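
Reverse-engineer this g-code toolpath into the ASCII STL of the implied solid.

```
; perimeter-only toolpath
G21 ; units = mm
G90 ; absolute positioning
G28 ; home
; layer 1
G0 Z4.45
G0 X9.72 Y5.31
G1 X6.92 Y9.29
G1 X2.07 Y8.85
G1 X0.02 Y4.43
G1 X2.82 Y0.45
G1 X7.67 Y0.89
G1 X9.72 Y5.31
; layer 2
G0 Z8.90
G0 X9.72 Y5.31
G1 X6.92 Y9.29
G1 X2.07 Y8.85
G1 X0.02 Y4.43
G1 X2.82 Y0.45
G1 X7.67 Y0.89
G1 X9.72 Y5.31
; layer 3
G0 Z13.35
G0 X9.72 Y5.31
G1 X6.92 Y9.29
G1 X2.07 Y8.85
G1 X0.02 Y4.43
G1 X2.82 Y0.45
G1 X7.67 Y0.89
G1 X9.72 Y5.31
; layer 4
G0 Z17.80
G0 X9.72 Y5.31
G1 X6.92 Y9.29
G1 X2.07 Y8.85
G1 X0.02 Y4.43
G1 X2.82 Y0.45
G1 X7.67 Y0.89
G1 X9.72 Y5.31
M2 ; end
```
solid part
  facet normal 0.0000 0.0000 -1.0000
    outer loop
      vertex 2.07 8.85 0.00
      vertex 6.92 9.29 0.00
      vertex 9.72 5.31 0.00
    endloop
  endfacet
  facet normal 0.0000 0.0000 -1.0000
    outer loop
      vertex 0.02 4.43 0.00
      vertex 2.07 8.85 0.00
      vertex 9.72 5.31 0.00
    endloop
  endfacet
  facet normal 0.0000 0.0000 -1.0000
    outer loop
      vertex 2.82 0.45 0.00
      vertex 0.02 4.43 0.00
      vertex 9.72 5.31 0.00
    endloop
  endfacet
  facet normal 0.0000 0.0000 -1.0000
    outer loop
      vertex 7.67 0.89 0.00
      vertex 2.82 0.45 0.00
      vertex 9.72 5.31 0.00
    endloop
  endfacet
  facet normal 0.0000 0.0000 1.0000
    outer loop
      vertex 9.72 5.31 17.80
      vertex 6.92 9.29 17.80
      vertex 2.07 8.85 17.80
    endloop
  endfacet
  facet normal 0.0000 0.0000 1.0000
    outer loop
      vertex 9.72 5.31 17.80
      vertex 2.07 8.85 17.80
      vertex 0.02 4.43 17.80
    endloop
  endfacet
  facet normal 0.0000 0.0000 1.0000
    outer loop
      vertex 9.72 5.31 17.80
      vertex 0.02 4.43 17.80
      vertex 2.82 0.45 17.80
    endloop
  endfacet
  facet normal 0.0000 0.0000 1.0000
    outer loop
      vertex 9.72 5.31 17.80
      vertex 2.82 0.45 17.80
      vertex 7.67 0.89 17.80
    endloop
  endfacet
  facet normal 0.8179 0.5754 0.0000
    outer loop
      vertex 9.72 5.31 0.00
      vertex 6.92 9.29 0.00
      vertex 6.92 9.29 17.80
    endloop
  endfacet
  facet normal 0.8179 0.5754 0.0000
    outer loop
      vertex 9.72 5.31 0.00
      vertex 6.92 9.29 17.80
      vertex 9.72 5.31 17.80
    endloop
  endfacet
  facet normal -0.0904 0.9959 0.0000
    outer loop
      vertex 6.92 9.29 0.00
      vertex 2.07 8.85 0.00
      vertex 2.07 8.85 17.80
    endloop
  endfacet
  facet normal -0.0904 0.9959 0.0000
    outer loop
      vertex 6.92 9.29 0.00
      vertex 2.07 8.85 17.80
      vertex 6.92 9.29 17.80
    endloop
  endfacet
  facet normal -0.9072 0.4207 0.0000
    outer loop
      vertex 2.07 8.85 0.00
      vertex 0.02 4.43 0.00
      vertex 0.02 4.43 17.80
    endloop
  endfacet
  facet normal -0.9072 0.4207 0.0000
    outer loop
      vertex 2.07 8.85 0.00
      vertex 0.02 4.43 17.80
      vertex 2.07 8.85 17.80
    endloop
  endfacet
  facet normal -0.8179 -0.5754 0.0000
    outer loop
      vertex 0.02 4.43 0.00
      vertex 2.82 0.45 0.00
      vertex 2.82 0.45 17.80
    endloop
  endfacet
  facet normal -0.8179 -0.5754 0.0000
    outer loop
      vertex 0.02 4.43 0.00
      vertex 2.82 0.45 17.80
      vertex 0.02 4.43 17.80
    endloop
  endfacet
  facet normal 0.0904 -0.9959 0.0000
    outer loop
      vertex 2.82 0.45 0.00
      vertex 7.67 0.89 0.00
      vertex 7.67 0.89 17.80
    endloop
  endfacet
  facet normal 0.0904 -0.9959 0.0000
    outer loop
      vertex 2.82 0.45 0.00
      vertex 7.67 0.89 17.80
      vertex 2.82 0.45 17.80
    endloop
  endfacet
  facet normal 0.9072 -0.4207 0.0000
    outer loop
      vertex 7.67 0.89 0.00
      vertex 9.72 5.31 0.00
      vertex 9.72 5.31 17.80
    endloop
  endfacet
  facet normal 0.9072 -0.4207 0.0000
    outer loop
      vertex 7.67 0.89 0.00
      vertex 9.72 5.31 17.80
      vertex 7.67 0.89 17.80
    endloop
  endfacet
endsolid part

The G0 Z moves step by Δz≈4.45 mm. Every layer's G1 loop is the same polygon, so the solid is a straight extrusion of it from z=0 to z≈17.8. Closing with flat bottom and top caps and triangulating gives 20 facets — a regular 6-sided prism (a cylinder approximated with 6 flat sides), circumscribed radius ≈ 4.87 mm, height ≈ 17.8 mm.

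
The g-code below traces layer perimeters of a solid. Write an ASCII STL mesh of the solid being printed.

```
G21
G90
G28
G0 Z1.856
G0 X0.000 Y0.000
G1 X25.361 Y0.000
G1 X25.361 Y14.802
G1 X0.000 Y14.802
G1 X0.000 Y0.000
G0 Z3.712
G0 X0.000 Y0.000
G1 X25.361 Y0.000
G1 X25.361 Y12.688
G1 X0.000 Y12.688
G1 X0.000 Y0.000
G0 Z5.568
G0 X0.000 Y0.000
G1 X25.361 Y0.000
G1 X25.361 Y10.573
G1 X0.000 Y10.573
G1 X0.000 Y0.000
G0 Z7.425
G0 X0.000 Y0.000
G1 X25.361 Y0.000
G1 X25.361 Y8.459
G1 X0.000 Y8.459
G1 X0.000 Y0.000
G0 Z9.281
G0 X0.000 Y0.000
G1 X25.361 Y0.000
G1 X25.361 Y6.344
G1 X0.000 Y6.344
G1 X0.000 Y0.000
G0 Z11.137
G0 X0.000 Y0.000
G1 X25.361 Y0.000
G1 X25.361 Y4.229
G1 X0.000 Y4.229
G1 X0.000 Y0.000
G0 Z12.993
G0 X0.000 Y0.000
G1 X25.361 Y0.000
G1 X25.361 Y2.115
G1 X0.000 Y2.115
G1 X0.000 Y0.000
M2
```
solid part
  facet normal 0.0000 0.0000 -1.0000
    outer loop
      vertex 25.361 16.917 0.000
      vertex 25.361 0.000 0.000
      vertex 0.000 0.000 0.000
    endloop
  endfacet
  facet normal 0.0000 0.0000 -1.0000
    outer loop
      vertex 0.000 16.917 0.000
      vertex 25.361 16.917 0.000
      vertex 0.000 0.000 0.000
    endloop
  endfacet
  facet normal 0.0000 -1.0000 0.0000
    outer loop
      vertex 0.000 0.000 0.000
      vertex 25.361 0.000 0.000
      vertex 25.361 0.000 14.849
    endloop
  endfacet
  facet normal 0.0000 -1.0000 0.0000
    outer loop
      vertex 0.000 0.000 0.000
      vertex 25.361 0.000 14.849
      vertex 0.000 0.000 14.849
    endloop
  endfacet
  facet normal 0.0000 0.6597 0.7515
    outer loop
      vertex 0.000 0.000 14.849
      vertex 25.361 0.000 14.849
      vertex 25.361 16.917 0.000
    endloop
  endfacet
  facet normal 0.0000 0.6597 0.7515
    outer loop
      vertex 0.000 0.000 14.849
      vertex 25.361 16.917 0.000
      vertex 0.000 16.917 0.000
    endloop
  endfacet
  facet normal -1.0000 0.0000 0.0000
    outer loop
      vertex 0.000 0.000 14.849
      vertex 0.000 16.917 0.000
      vertex 0.000 0.000 0.000
    endloop
  endfacet
  facet normal 1.0000 0.0000 0.0000
    outer loop
      vertex 25.361 0.000 0.000
      vertex 25.361 16.917 0.000
      vertex 25.361 0.000 14.849
    endloop
  endfacet
endsolid part

The G0 Z moves step by Δz≈1.856 mm. The G1 loops shrink linearly with z, so the solid tapers from its base footprint up to z≈14.8. Closing with a flat bottom cap and the tapered top and triangulating gives 8 facets — a wedge (ramp): 25.4 × 16.9 mm base, rising to 14.8 mm along the y=0 edge and sloping linearly to z=0 at y=16.9.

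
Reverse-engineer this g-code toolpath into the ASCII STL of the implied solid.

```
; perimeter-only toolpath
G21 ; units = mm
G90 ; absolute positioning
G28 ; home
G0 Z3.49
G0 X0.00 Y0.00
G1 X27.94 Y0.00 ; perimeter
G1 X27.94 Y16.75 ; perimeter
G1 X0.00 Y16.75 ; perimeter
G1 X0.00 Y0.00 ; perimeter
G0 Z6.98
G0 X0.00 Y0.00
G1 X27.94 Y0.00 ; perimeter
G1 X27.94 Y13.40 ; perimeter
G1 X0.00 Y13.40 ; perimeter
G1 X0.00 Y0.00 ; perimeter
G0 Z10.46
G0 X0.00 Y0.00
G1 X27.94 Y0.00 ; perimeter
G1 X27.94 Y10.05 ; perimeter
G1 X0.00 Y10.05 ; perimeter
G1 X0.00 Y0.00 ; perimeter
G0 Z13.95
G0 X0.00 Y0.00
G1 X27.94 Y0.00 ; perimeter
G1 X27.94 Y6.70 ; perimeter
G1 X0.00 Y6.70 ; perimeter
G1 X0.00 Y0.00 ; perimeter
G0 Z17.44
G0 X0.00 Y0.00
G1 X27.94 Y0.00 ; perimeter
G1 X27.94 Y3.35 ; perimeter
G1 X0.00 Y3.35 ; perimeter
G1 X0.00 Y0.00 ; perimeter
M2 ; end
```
solid part
  facet normal 0.0000 0.0000 -1.0000
    outer loop
      vertex 27.94 20.10 0.00
      vertex 27.94 0.00 0.00
      vertex 0.00 0.00 0.00
    endloop
  endfacet
  facet normal 0.0000 0.0000 -1.0000
    outer loop
      vertex 0.00 20.10 0.00
      vertex 27.94 20.10 0.00
      vertex 0.00 0.00 0.00
    endloop
  endfacet
  facet normal 0.0000 -1.0000 0.0000
    outer loop
      vertex 0.00 0.00 0.00
      vertex 27.94 0.00 0.00
      vertex 27.94 0.00 20.93
    endloop
  endfacet
  facet normal 0.0000 -1.0000 0.0000
    outer loop
      vertex 0.00 0.00 0.00
      vertex 27.94 0.00 20.93
      vertex 0.00 0.00 20.93
    endloop
  endfacet
  facet normal 0.0000 0.7213 0.6927
    outer loop
      vertex 0.00 0.00 20.93
      vertex 27.94 0.00 20.93
      vertex 27.94 20.10 0.00
    endloop
  endfacet
  facet normal 0.0000 0.7213 0.6927
    outer loop
      vertex 0.00 0.00 20.93
      vertex 27.94 20.10 0.00
      vertex 0.00 20.10 0.00
    endloop
  endfacet
  facet normal -1.0000 0.0000 0.0000
    outer loop
      vertex 0.00 0.00 20.93
      vertex 0.00 20.10 0.00
      vertex 0.00 0.00 0.00
    endloop
  endfacet
  facet normal 1.0000 0.0000 0.0000
    outer loop
      vertex 27.94 0.00 0.00
      vertex 27.94 20.10 0.00
      vertex 27.94 0.00 20.93
    endloop
  endfacet
endsolid part

The G0 Z moves step by Δz≈3.49 mm. The G1 loops shrink linearly with z, so the solid tapers from its base footprint up to z≈20.9. Closing with a flat bottom cap and the tapered top and triangulating gives 8 facets — a wedge (ramp): 27.9 × 20.1 mm base, rising to 20.9 mm along the y=0 edge and sloping linearly to z=0 at y=20.1.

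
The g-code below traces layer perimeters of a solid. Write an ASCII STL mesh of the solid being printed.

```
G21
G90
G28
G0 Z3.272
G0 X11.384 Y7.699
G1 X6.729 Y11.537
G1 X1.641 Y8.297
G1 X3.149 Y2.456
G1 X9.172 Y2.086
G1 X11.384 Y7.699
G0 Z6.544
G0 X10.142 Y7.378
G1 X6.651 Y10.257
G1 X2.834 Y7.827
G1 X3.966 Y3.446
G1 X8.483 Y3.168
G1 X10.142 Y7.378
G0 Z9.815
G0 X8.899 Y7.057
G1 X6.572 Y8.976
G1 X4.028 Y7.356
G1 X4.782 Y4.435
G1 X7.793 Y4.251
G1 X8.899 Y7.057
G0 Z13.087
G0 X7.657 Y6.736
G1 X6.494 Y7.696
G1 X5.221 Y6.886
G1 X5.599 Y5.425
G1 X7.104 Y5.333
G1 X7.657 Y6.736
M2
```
solid part
  facet normal 0.0000 0.0000 -1.0000
    outer loop
      vertex 0.447 8.768 0.000
      vertex 6.808 12.818 0.000
      vertex 12.626 8.020 0.000
    endloop
  endfacet
  facet normal 0.0000 0.0000 -1.0000
    outer loop
      vertex 2.333 1.466 0.000
      vertex 0.447 8.768 0.000
      vertex 12.626 8.020 0.000
    endloop
  endfacet
  facet normal 0.0000 0.0000 -1.0000
    outer loop
      vertex 9.861 1.004 0.000
      vertex 2.333 1.466 0.000
      vertex 12.626 8.020 0.000
    endloop
  endfacet
  facet normal 0.6064 0.7354 0.3024
    outer loop
      vertex 12.626 8.020 0.000
      vertex 6.808 12.818 0.000
      vertex 6.415 6.415 16.359
    endloop
  endfacet
  facet normal -0.5119 0.8040 0.3024
    outer loop
      vertex 6.808 12.818 0.000
      vertex 0.447 8.768 0.000
      vertex 6.415 6.415 16.359
    endloop
  endfacet
  facet normal -0.9229 -0.2384 0.3024
    outer loop
      vertex 0.447 8.768 0.000
      vertex 2.333 1.466 0.000
      vertex 6.415 6.415 16.359
    endloop
  endfacet
  facet normal -0.0584 -0.9514 0.3024
    outer loop
      vertex 2.333 1.466 0.000
      vertex 9.861 1.004 0.000
      vertex 6.415 6.415 16.359
    endloop
  endfacet
  facet normal 0.8868 -0.3495 0.3024
    outer loop
      vertex 9.861 1.004 0.000
      vertex 12.626 8.020 0.000
      vertex 6.415 6.415 16.359
    endloop
  endfacet
endsolid part

The G0 Z moves step by Δz≈3.272 mm. The G1 loops shrink linearly with z, so the solid tapers from its base footprint up to z≈16.4. Closing with a flat bottom cap and the tapered top and triangulating gives 8 facets — a regular 5-sided pyramid, base circumscribed radius ≈ 6.42 mm, apex at z ≈ 16.4 mm.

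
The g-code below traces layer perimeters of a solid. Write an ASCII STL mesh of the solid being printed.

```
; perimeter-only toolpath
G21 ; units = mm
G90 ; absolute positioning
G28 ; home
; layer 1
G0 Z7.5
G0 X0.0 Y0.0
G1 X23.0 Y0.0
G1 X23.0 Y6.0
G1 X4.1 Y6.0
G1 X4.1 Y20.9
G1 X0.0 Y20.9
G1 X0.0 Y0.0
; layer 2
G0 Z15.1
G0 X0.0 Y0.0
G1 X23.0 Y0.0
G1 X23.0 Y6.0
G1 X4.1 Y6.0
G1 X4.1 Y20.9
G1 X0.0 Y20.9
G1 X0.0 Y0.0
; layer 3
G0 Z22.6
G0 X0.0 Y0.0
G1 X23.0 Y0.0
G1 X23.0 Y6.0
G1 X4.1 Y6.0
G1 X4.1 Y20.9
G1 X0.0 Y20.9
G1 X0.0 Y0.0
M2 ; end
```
solid part
  facet normal 0.0000 0.0000 -1.0000
    outer loop
      vertex 23.0 6.0 0.0
      vertex 23.0 0.0 0.0
      vertex 0.0 0.0 0.0
    endloop
  endfacet
  facet normal 0.0000 0.0000 -1.0000
    outer loop
      vertex 4.1 6.0 0.0
      vertex 23.0 6.0 0.0
      vertex 0.0 0.0 0.0
    endloop
  endfacet
  facet normal 0.0000 0.0000 -1.0000
    outer loop
      vertex 4.1 20.9 0.0
      vertex 4.1 6.0 0.0
      vertex 0.0 0.0 0.0
    endloop
  endfacet
  facet normal 0.0000 0.0000 -1.0000
    outer loop
      vertex 0.0 20.9 0.0
      vertex 4.1 20.9 0.0
      vertex 0.0 0.0 0.0
    endloop
  endfacet
  facet normal 0.0000 0.0000 1.0000
    outer loop
      vertex 0.0 0.0 22.6
      vertex 23.0 0.0 22.6
      vertex 23.0 6.0 22.6
    endloop
  endfacet
  facet normal 0.0000 0.0000 1.0000
    outer loop
      vertex 0.0 0.0 22.6
      vertex 23.0 6.0 22.6
      vertex 4.1 6.0 22.6
    endloop
  endfacet
  facet normal 0.0000 0.0000 1.0000
    outer loop
      vertex 0.0 0.0 22.6
      vertex 4.1 6.0 22.6
      vertex 4.1 20.9 22.6
    endloop
  endfacet
  facet normal 0.0000 0.0000 1.0000
    outer loop
      vertex 0.0 0.0 22.6
      vertex 4.1 20.9 22.6
      vertex 0.0 20.9 22.6
    endloop
  endfacet
  facet normal 0.0000 -1.0000 0.0000
    outer loop
      vertex 0.0 0.0 0.0
      vertex 23.0 0.0 0.0
      vertex 23.0 0.0 22.6
    endloop
  endfacet
  facet normal 0.0000 -1.0000 0.0000
    outer loop
      vertex 0.0 0.0 0.0
      vertex 23.0 0.0 22.6
      vertex 0.0 0.0 22.6
    endloop
  endfacet
  facet normal 1.0000 0.0000 0.0000
    outer loop
      vertex 23.0 0.0 0.0
      vertex 23.0 6.0 0.0
      vertex 23.0 6.0 22.6
    endloop
  endfacet
  facet normal 1.0000 0.0000 0.0000
    outer loop
      vertex 23.0 0.0 0.0
      vertex 23.0 6.0 22.6
      vertex 23.0 0.0 22.6
    endloop
  endfacet
  facet normal 0.0000 1.0000 0.0000
    outer loop
      vertex 23.0 6.0 0.0
      vertex 4.1 6.0 0.0
      vertex 4.1 6.0 22.6
    endloop
  endfacet
  facet normal 0.0000 1.0000 0.0000
    outer loop
      vertex 23.0 6.0 0.0
      vertex 4.1 6.0 22.6
      vertex 23.0 6.0 22.6
    endloop
  endfacet
  facet normal 1.0000 0.0000 0.0000
    outer loop
      vertex 4.1 6.0 0.0
      vertex 4.1 20.9 0.0
      vertex 4.1 20.9 22.6
    endloop
  endfacet
  facet normal 1.0000 0.0000 0.0000
    outer loop
      vertex 4.1 6.0 0.0
      vertex 4.1 20.9 22.6
      vertex 4.1 6.0 22.6
    endloop
  endfacet
  facet normal 0.0000 1.0000 0.0000
    outer loop
      vertex 4.1 20.9 0.0
      vertex 0.0 20.9 0.0
      vertex 0.0 20.9 22.6
    endloop
  endfacet
  facet normal 0.0000 1.0000 0.0000
    outer loop
      vertex 4.1 20.9 0.0
      vertex 0.0 20.9 22.6
      vertex 4.1 20.9 22.6
    endloop
  endfacet
  facet normal -1.0000 0.0000 0.0000
    outer loop
      vertex 0.0 20.9 0.0
      vertex 0.0 0.0 0.0
      vertex 0.0 0.0 22.6
    endloop
  endfacet
  facet normal -1.0000 0.0000 0.0000
    outer loop
      vertex 0.0 20.9 0.0
      vertex 0.0 0.0 22.6
      vertex 0.0 20.9 22.6
    endloop
  endfacet
endsolid part

The G0 Z moves step by Δz≈7.5 mm. Every layer's G1 loop is the same polygon, so the solid is a straight extrusion of it from z=0 to z≈22.6. Closing with flat bottom and top caps and triangulating gives 20 facets — an L-shaped prism: outer 23 × 20.9 mm, arm thicknesses ≈ 6 mm (horizontal) and 4.1 mm (vertical), extruded 22.6 mm in z.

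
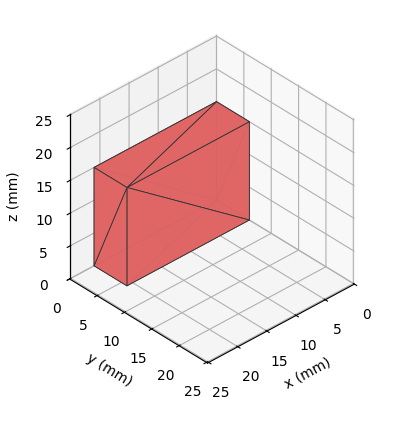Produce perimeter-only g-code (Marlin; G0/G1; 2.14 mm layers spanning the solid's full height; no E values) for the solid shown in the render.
Reading the render: the shape is a rectangular box, roughly 21 × 6 mm footprint and 15 mm tall (dimensions read to the nearest mm from the axis ticks). For the g-code, the solid's height is divided into equal slices at the stated Δz and each level perimeter traced with G1 moves after a G0 lift.

; perimeter-only toolpath
G21 ; units = mm
G90 ; absolute positioning
G28 ; home
; layer 1
G0 Z2.14
G0 X0.00 Y0.00
G1 X21.00 Y0.00
G1 X21.00 Y6.00
G1 X0.00 Y6.00
G1 X0.00 Y0.00
; layer 2
G0 Z4.29
G0 X0.00 Y0.00
G1 X21.00 Y0.00
G1 X21.00 Y6.00
G1 X0.00 Y6.00
G1 X0.00 Y0.00
; layer 3
G0 Z6.43
G0 X0.00 Y0.00
G1 X21.00 Y0.00
G1 X21.00 Y6.00
G1 X0.00 Y6.00
G1 X0.00 Y0.00
; layer 4
G0 Z8.57
G0 X0.00 Y0.00
G1 X21.00 Y0.00
G1 X21.00 Y6.00
G1 X0.00 Y6.00
G1 X0.00 Y0.00
; layer 5
G0 Z10.71
G0 X0.00 Y0.00
G1 X21.00 Y0.00
G1 X21.00 Y6.00
G1 X0.00 Y6.00
G1 X0.00 Y0.00
; layer 6
G0 Z12.86
G0 X0.00 Y0.00
G1 X21.00 Y0.00
G1 X21.00 Y6.00
G1 X0.00 Y6.00
G1 X0.00 Y0.00
; layer 7
G0 Z15.00
G0 X0.00 Y0.00
G1 X21.00 Y0.00
G1 X21.00 Y6.00
G1 X0.00 Y6.00
G1 X0.00 Y0.00
M2 ; end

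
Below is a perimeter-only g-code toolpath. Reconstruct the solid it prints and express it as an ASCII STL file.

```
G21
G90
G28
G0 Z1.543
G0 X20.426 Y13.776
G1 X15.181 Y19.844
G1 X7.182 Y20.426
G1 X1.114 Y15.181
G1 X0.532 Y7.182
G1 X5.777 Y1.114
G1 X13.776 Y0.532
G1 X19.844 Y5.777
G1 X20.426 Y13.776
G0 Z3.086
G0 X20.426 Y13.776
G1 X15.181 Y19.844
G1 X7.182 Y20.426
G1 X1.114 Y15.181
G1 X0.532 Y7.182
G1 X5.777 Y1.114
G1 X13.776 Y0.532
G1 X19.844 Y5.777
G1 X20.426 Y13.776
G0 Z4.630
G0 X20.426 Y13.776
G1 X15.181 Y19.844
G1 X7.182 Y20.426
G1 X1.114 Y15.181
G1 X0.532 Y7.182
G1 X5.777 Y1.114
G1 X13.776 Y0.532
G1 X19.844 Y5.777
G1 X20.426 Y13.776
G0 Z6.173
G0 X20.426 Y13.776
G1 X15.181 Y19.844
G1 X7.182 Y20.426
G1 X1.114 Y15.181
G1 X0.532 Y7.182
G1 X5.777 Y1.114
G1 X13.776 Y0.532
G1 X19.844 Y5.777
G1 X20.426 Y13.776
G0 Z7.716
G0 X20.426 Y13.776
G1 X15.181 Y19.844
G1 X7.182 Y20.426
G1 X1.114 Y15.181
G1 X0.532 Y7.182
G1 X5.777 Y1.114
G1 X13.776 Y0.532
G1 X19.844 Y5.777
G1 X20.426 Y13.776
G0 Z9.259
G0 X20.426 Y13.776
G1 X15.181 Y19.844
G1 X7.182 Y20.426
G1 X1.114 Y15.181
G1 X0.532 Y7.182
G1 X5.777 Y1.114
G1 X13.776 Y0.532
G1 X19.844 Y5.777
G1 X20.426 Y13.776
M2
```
solid part
  facet normal 0.0000 0.0000 -1.0000
    outer loop
      vertex 7.182 20.426 0.000
      vertex 15.181 19.844 0.000
      vertex 20.426 13.776 0.000
    endloop
  endfacet
  facet normal 0.0000 0.0000 -1.0000
    outer loop
      vertex 1.114 15.181 0.000
      vertex 7.182 20.426 0.000
      vertex 20.426 13.776 0.000
    endloop
  endfacet
  facet normal 0.0000 0.0000 -1.0000
    outer loop
      vertex 0.532 7.182 0.000
      vertex 1.114 15.181 0.000
      vertex 20.426 13.776 0.000
    endloop
  endfacet
  facet normal 0.0000 0.0000 -1.0000
    outer loop
      vertex 5.777 1.114 0.000
      vertex 0.532 7.182 0.000
      vertex 20.426 13.776 0.000
    endloop
  endfacet
  facet normal 0.0000 0.0000 -1.0000
    outer loop
      vertex 13.776 0.532 0.000
      vertex 5.777 1.114 0.000
      vertex 20.426 13.776 0.000
    endloop
  endfacet
  facet normal 0.0000 0.0000 -1.0000
    outer loop
      vertex 19.844 5.777 0.000
      vertex 13.776 0.532 0.000
      vertex 20.426 13.776 0.000
    endloop
  endfacet
  facet normal 0.0000 0.0000 1.0000
    outer loop
      vertex 20.426 13.776 9.259
      vertex 15.181 19.844 9.259
      vertex 7.182 20.426 9.259
    endloop
  endfacet
  facet normal 0.0000 0.0000 1.0000
    outer loop
      vertex 20.426 13.776 9.259
      vertex 7.182 20.426 9.259
      vertex 1.114 15.181 9.259
    endloop
  endfacet
  facet normal 0.0000 0.0000 1.0000
    outer loop
      vertex 20.426 13.776 9.259
      vertex 1.114 15.181 9.259
      vertex 0.532 7.182 9.259
    endloop
  endfacet
  facet normal 0.0000 0.0000 1.0000
    outer loop
      vertex 20.426 13.776 9.259
      vertex 0.532 7.182 9.259
      vertex 5.777 1.114 9.259
    endloop
  endfacet
  facet normal 0.0000 0.0000 1.0000
    outer loop
      vertex 20.426 13.776 9.259
      vertex 5.777 1.114 9.259
      vertex 13.776 0.532 9.259
    endloop
  endfacet
  facet normal 0.0000 0.0000 1.0000
    outer loop
      vertex 20.426 13.776 9.259
      vertex 13.776 0.532 9.259
      vertex 19.844 5.777 9.259
    endloop
  endfacet
  facet normal 0.7565 0.6539 0.0000
    outer loop
      vertex 20.426 13.776 0.000
      vertex 15.181 19.844 0.000
      vertex 15.181 19.844 9.259
    endloop
  endfacet
  facet normal 0.7565 0.6539 0.0000
    outer loop
      vertex 20.426 13.776 0.000
      vertex 15.181 19.844 9.259
      vertex 20.426 13.776 9.259
    endloop
  endfacet
  facet normal 0.0726 0.9974 0.0000
    outer loop
      vertex 15.181 19.844 0.000
      vertex 7.182 20.426 0.000
      vertex 7.182 20.426 9.259
    endloop
  endfacet
  facet normal 0.0726 0.9974 0.0000
    outer loop
      vertex 15.181 19.844 0.000
      vertex 7.182 20.426 9.259
      vertex 15.181 19.844 9.259
    endloop
  endfacet
  facet normal -0.6539 0.7565 0.0000
    outer loop
      vertex 7.182 20.426 0.000
      vertex 1.114 15.181 0.000
      vertex 1.114 15.181 9.259
    endloop
  endfacet
  facet normal -0.6539 0.7565 0.0000
    outer loop
      vertex 7.182 20.426 0.000
      vertex 1.114 15.181 9.259
      vertex 7.182 20.426 9.259
    endloop
  endfacet
  facet normal -0.9974 0.0726 0.0000
    outer loop
      vertex 1.114 15.181 0.000
      vertex 0.532 7.182 0.000
      vertex 0.532 7.182 9.259
    endloop
  endfacet
  facet normal -0.9974 0.0726 0.0000
    outer loop
      vertex 1.114 15.181 0.000
      vertex 0.532 7.182 9.259
      vertex 1.114 15.181 9.259
    endloop
  endfacet
  facet normal -0.7565 -0.6539 0.0000
    outer loop
      vertex 0.532 7.182 0.000
      vertex 5.777 1.114 0.000
      vertex 5.777 1.114 9.259
    endloop
  endfacet
  facet normal -0.7565 -0.6539 0.0000
    outer loop
      vertex 0.532 7.182 0.000
      vertex 5.777 1.114 9.259
      vertex 0.532 7.182 9.259
    endloop
  endfacet
  facet normal -0.0726 -0.9974 0.0000
    outer loop
      vertex 5.777 1.114 0.000
      vertex 13.776 0.532 0.000
      vertex 13.776 0.532 9.259
    endloop
  endfacet
  facet normal -0.0726 -0.9974 0.0000
    outer loop
      vertex 5.777 1.114 0.000
      vertex 13.776 0.532 9.259
      vertex 5.777 1.114 9.259
    endloop
  endfacet
  facet normal 0.6539 -0.7565 0.0000
    outer loop
      vertex 13.776 0.532 0.000
      vertex 19.844 5.777 0.000
      vertex 19.844 5.777 9.259
    endloop
  endfacet
  facet normal 0.6539 -0.7565 0.0000
    outer loop
      vertex 13.776 0.532 0.000
      vertex 19.844 5.777 9.259
      vertex 13.776 0.532 9.259
    endloop
  endfacet
  facet normal 0.9974 -0.0726 0.0000
    outer loop
      vertex 19.844 5.777 0.000
      vertex 20.426 13.776 0.000
      vertex 20.426 13.776 9.259
    endloop
  endfacet
  facet normal 0.9974 -0.0726 0.0000
    outer loop
      vertex 19.844 5.777 0.000
      vertex 20.426 13.776 9.259
      vertex 19.844 5.777 9.259
    endloop
  endfacet
endsolid part

The G0 Z moves step by Δz≈1.543 mm. Every layer's G1 loop is the same polygon, so the solid is a straight extrusion of it from z=0 to z≈9.26. Closing with flat bottom and top caps and triangulating gives 28 facets — a regular 8-sided prism (a cylinder approximated with 8 flat sides), circumscribed radius ≈ 10.5 mm, height ≈ 9.26 mm.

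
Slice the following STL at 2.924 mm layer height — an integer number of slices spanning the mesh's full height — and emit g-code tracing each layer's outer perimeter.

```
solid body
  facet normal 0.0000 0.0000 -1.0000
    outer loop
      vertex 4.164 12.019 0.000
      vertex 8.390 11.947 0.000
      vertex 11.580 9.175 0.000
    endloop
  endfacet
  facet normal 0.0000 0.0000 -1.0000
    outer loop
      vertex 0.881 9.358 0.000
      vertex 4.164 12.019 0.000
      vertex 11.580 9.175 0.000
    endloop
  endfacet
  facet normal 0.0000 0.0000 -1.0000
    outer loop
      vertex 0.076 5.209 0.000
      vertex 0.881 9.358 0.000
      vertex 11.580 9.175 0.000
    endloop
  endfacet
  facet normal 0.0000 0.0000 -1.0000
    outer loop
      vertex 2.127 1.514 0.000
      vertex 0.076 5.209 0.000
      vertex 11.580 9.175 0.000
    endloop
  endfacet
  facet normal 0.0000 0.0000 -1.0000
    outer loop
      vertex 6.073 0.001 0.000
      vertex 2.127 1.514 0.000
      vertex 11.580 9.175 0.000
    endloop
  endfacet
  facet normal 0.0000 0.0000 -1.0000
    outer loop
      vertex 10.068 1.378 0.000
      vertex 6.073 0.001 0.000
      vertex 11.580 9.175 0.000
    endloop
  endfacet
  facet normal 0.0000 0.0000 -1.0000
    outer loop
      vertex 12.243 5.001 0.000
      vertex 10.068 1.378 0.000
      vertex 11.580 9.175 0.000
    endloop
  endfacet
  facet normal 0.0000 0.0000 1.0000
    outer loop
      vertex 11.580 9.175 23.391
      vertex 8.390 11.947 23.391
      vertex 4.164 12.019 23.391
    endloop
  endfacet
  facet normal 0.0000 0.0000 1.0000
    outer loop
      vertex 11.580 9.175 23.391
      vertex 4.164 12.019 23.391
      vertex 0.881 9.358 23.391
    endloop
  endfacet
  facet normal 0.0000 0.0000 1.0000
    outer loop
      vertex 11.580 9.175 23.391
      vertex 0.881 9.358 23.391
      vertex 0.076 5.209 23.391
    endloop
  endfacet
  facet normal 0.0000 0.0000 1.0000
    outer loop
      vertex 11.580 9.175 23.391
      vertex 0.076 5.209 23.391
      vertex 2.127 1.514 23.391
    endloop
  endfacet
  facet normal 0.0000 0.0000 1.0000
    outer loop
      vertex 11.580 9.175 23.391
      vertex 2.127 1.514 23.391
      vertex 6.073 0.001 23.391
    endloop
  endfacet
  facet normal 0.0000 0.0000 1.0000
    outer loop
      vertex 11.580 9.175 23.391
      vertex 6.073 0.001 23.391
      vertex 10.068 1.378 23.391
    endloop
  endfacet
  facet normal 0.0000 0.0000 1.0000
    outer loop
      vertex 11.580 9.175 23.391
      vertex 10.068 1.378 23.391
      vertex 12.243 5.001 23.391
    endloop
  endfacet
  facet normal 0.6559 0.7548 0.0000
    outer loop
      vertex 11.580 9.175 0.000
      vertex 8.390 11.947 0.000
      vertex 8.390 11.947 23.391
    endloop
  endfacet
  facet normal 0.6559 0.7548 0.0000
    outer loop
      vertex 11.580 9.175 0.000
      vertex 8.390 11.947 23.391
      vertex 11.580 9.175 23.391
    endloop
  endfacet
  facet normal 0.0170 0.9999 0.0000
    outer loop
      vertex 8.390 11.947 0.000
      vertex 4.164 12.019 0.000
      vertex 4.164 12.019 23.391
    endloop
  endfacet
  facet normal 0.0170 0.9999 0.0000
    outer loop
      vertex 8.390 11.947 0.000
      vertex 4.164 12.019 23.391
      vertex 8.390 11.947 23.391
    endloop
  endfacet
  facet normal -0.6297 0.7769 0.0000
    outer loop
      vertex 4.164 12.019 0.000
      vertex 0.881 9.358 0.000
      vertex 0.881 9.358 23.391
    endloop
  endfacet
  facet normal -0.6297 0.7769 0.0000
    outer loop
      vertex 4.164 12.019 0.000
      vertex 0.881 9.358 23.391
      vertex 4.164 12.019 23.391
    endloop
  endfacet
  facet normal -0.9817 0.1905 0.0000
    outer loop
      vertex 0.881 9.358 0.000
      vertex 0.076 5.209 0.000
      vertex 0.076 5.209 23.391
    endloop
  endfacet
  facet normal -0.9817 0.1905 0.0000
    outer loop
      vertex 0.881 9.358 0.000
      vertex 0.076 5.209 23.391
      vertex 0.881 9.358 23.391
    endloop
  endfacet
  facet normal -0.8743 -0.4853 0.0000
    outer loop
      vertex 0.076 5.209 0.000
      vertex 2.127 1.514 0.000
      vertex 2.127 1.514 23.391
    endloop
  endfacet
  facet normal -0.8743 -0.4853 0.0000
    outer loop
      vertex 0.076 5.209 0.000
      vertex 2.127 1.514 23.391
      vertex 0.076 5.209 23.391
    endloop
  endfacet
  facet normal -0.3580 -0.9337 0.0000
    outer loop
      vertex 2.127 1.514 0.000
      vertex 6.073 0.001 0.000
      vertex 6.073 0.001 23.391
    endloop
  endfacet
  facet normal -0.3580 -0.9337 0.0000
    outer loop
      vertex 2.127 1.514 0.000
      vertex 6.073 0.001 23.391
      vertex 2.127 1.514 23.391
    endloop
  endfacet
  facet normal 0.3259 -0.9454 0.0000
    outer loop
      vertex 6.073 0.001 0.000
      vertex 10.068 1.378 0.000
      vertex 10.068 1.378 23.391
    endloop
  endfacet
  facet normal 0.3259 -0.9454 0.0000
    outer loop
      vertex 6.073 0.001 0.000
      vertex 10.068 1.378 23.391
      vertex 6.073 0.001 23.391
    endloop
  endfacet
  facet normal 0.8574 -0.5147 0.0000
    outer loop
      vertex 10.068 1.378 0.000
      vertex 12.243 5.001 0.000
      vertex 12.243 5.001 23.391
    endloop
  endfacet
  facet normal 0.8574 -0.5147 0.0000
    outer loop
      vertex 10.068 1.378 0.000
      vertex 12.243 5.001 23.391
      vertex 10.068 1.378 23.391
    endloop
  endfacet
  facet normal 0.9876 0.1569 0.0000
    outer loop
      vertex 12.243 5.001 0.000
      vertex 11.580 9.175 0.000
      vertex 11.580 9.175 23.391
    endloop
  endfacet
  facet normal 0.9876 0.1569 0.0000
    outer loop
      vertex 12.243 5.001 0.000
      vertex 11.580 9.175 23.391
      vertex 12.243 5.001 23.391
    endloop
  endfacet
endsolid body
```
; perimeter-only toolpath
G21 ; units = mm
G90 ; absolute positioning
G28 ; home
; layer 1
G0 Z2.924
G0 X11.580 Y9.175
G1 X8.390 Y11.947
G1 X4.164 Y12.019
G1 X0.881 Y9.358
G1 X0.076 Y5.209
G1 X2.127 Y1.514
G1 X6.073 Y0.001
G1 X10.068 Y1.378
G1 X12.243 Y5.001
G1 X11.580 Y9.175
; layer 2
G0 Z5.848
G0 X11.580 Y9.175
G1 X8.390 Y11.947
G1 X4.164 Y12.019
G1 X0.881 Y9.358
G1 X0.076 Y5.209
G1 X2.127 Y1.514
G1 X6.073 Y0.001
G1 X10.068 Y1.378
G1 X12.243 Y5.001
G1 X11.580 Y9.175
; layer 3
G0 Z8.772
G0 X11.580 Y9.175
G1 X8.390 Y11.947
G1 X4.164 Y12.019
G1 X0.881 Y9.358
G1 X0.076 Y5.209
G1 X2.127 Y1.514
G1 X6.073 Y0.001
G1 X10.068 Y1.378
G1 X12.243 Y5.001
G1 X11.580 Y9.175
; layer 4
G0 Z11.695
G0 X11.580 Y9.175
G1 X8.390 Y11.947
G1 X4.164 Y12.019
G1 X0.881 Y9.358
G1 X0.076 Y5.209
G1 X2.127 Y1.514
G1 X6.073 Y0.001
G1 X10.068 Y1.378
G1 X12.243 Y5.001
G1 X11.580 Y9.175
; layer 5
G0 Z14.619
G0 X11.580 Y9.175
G1 X8.390 Y11.947
G1 X4.164 Y12.019
G1 X0.881 Y9.358
G1 X0.076 Y5.209
G1 X2.127 Y1.514
G1 X6.073 Y0.001
G1 X10.068 Y1.378
G1 X12.243 Y5.001
G1 X11.580 Y9.175
; layer 6
G0 Z17.543
G0 X11.580 Y9.175
G1 X8.390 Y11.947
G1 X4.164 Y12.019
G1 X0.881 Y9.358
G1 X0.076 Y5.209
G1 X2.127 Y1.514
G1 X6.073 Y0.001
G1 X10.068 Y1.378
G1 X12.243 Y5.001
G1 X11.580 Y9.175
; layer 7
G0 Z20.467
G0 X11.580 Y9.175
G1 X8.390 Y11.947
G1 X4.164 Y12.019
G1 X0.881 Y9.358
G1 X0.076 Y5.209
G1 X2.127 Y1.514
G1 X6.073 Y0.001
G1 X10.068 Y1.378
G1 X12.243 Y5.001
G1 X11.580 Y9.175
; layer 8
G0 Z23.391
G0 X11.580 Y9.175
G1 X8.390 Y11.947
G1 X4.164 Y12.019
G1 X0.881 Y9.358
G1 X0.076 Y5.209
G1 X2.127 Y1.514
G1 X6.073 Y0.001
G1 X10.068 Y1.378
G1 X12.243 Y5.001
G1 X11.580 Y9.175
M2 ; end

The solid is a regular 9-sided prism (a cylinder approximated with 9 flat sides), circumscribed radius ≈ 6.18 mm, height ≈ 23.4 mm. Slicing at Δz = 2.924 mm — 8 equal slices spanning the solid's height, so layer i sits at z = i·h/8 — gives 8 non-empty perimeters. Each is a 9-segment closed polygon; G0 lifts to the layer z and rapids to the start vertex, then G1 traces the edges.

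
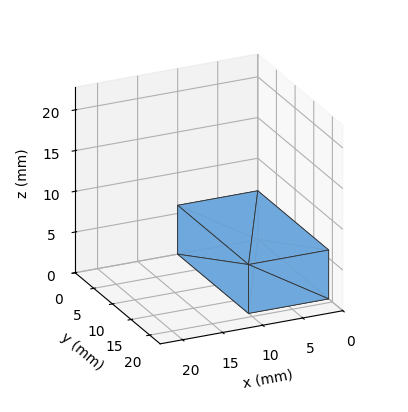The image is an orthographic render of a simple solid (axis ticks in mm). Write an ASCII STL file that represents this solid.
Reading the render: the shape is a rectangular box, roughly 10 × 19 mm footprint and 6 mm tall (dimensions read to the nearest mm from the axis ticks). For the STL, each face is triangulated and given an outward normal.

solid part
  facet normal 0.0000 0.0000 -1.0000
    outer loop
      vertex 10.000 19.000 0.000
      vertex 10.000 0.000 0.000
      vertex 0.000 0.000 0.000
    endloop
  endfacet
  facet normal 0.0000 0.0000 -1.0000
    outer loop
      vertex 0.000 19.000 0.000
      vertex 10.000 19.000 0.000
      vertex 0.000 0.000 0.000
    endloop
  endfacet
  facet normal 0.0000 0.0000 1.0000
    outer loop
      vertex 0.000 0.000 6.000
      vertex 10.000 0.000 6.000
      vertex 10.000 19.000 6.000
    endloop
  endfacet
  facet normal 0.0000 0.0000 1.0000
    outer loop
      vertex 0.000 0.000 6.000
      vertex 10.000 19.000 6.000
      vertex 0.000 19.000 6.000
    endloop
  endfacet
  facet normal 0.0000 -1.0000 0.0000
    outer loop
      vertex 0.000 0.000 0.000
      vertex 10.000 0.000 0.000
      vertex 10.000 0.000 6.000
    endloop
  endfacet
  facet normal 0.0000 -1.0000 0.0000
    outer loop
      vertex 0.000 0.000 0.000
      vertex 10.000 0.000 6.000
      vertex 0.000 0.000 6.000
    endloop
  endfacet
  facet normal 0.0000 1.0000 0.0000
    outer loop
      vertex 10.000 19.000 6.000
      vertex 10.000 19.000 0.000
      vertex 0.000 19.000 0.000
    endloop
  endfacet
  facet normal 0.0000 1.0000 0.0000
    outer loop
      vertex 0.000 19.000 6.000
      vertex 10.000 19.000 6.000
      vertex 0.000 19.000 0.000
    endloop
  endfacet
  facet normal -1.0000 0.0000 0.0000
    outer loop
      vertex 0.000 19.000 6.000
      vertex 0.000 19.000 0.000
      vertex 0.000 0.000 0.000
    endloop
  endfacet
  facet normal -1.0000 0.0000 0.0000
    outer loop
      vertex 0.000 0.000 6.000
      vertex 0.000 19.000 6.000
      vertex 0.000 0.000 0.000
    endloop
  endfacet
  facet normal 1.0000 0.0000 0.0000
    outer loop
      vertex 10.000 0.000 0.000
      vertex 10.000 19.000 0.000
      vertex 10.000 19.000 6.000
    endloop
  endfacet
  facet normal 1.0000 0.0000 0.0000
    outer loop
      vertex 10.000 0.000 0.000
      vertex 10.000 19.000 6.000
      vertex 10.000 0.000 6.000
    endloop
  endfacet
endsolid part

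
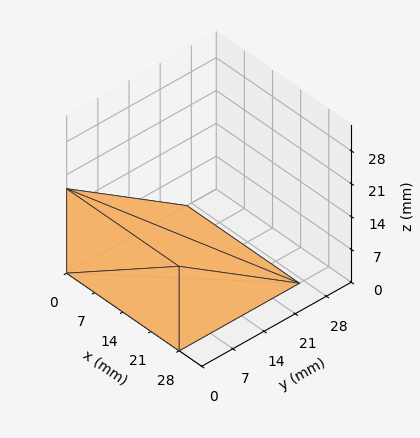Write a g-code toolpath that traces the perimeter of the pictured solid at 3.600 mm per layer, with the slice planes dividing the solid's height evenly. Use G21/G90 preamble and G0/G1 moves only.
Reading the render: the shape is a wedge (ramp): 28 × 27 mm base, rising to 18 mm along the y=0 edge and sloping linearly to z=0 at y=27 (dimensions read to the nearest mm from the axis ticks). For the g-code, the solid's height is divided into equal slices at the stated Δz and each level perimeter traced with G1 moves after a G0 lift.

; perimeter-only toolpath
G21 ; units = mm
G90 ; absolute positioning
G28 ; home
; layer 1
G0 Z3.600
G0 X0.000 Y0.000
G1 X28.000 Y0.000
G1 X28.000 Y21.600
G1 X0.000 Y21.600
G1 X0.000 Y0.000
; layer 2
G0 Z7.200
G0 X0.000 Y0.000
G1 X28.000 Y0.000
G1 X28.000 Y16.200
G1 X0.000 Y16.200
G1 X0.000 Y0.000
; layer 3
G0 Z10.800
G0 X0.000 Y0.000
G1 X28.000 Y0.000
G1 X28.000 Y10.800
G1 X0.000 Y10.800
G1 X0.000 Y0.000
; layer 4
G0 Z14.400
G0 X0.000 Y0.000
G1 X28.000 Y0.000
G1 X28.000 Y5.400
G1 X0.000 Y5.400
G1 X0.000 Y0.000
M2 ; end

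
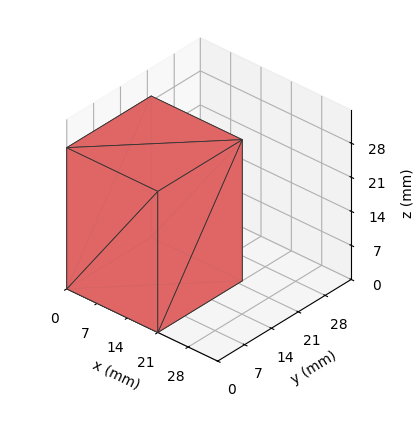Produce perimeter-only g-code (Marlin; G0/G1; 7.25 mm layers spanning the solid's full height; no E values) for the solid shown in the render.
Reading the render: the shape is a rectangular box, roughly 21 × 22 mm footprint and 29 mm tall (dimensions read to the nearest mm from the axis ticks). For the g-code, the solid's height is divided into equal slices at the stated Δz and each level perimeter traced with G1 moves after a G0 lift.

; perimeter-only toolpath
G21 ; units = mm
G90 ; absolute positioning
G28 ; home
; layer 1
G0 Z7.25
G0 X0.00 Y0.00
G1 X21.00 Y0.00
G1 X21.00 Y22.00
G1 X0.00 Y22.00
G1 X0.00 Y0.00
; layer 2
G0 Z14.50
G0 X0.00 Y0.00
G1 X21.00 Y0.00
G1 X21.00 Y22.00
G1 X0.00 Y22.00
G1 X0.00 Y0.00
; layer 3
G0 Z21.75
G0 X0.00 Y0.00
G1 X21.00 Y0.00
G1 X21.00 Y22.00
G1 X0.00 Y22.00
G1 X0.00 Y0.00
; layer 4
G0 Z29.00
G0 X0.00 Y0.00
G1 X21.00 Y0.00
G1 X21.00 Y22.00
G1 X0.00 Y22.00
G1 X0.00 Y0.00
M2 ; end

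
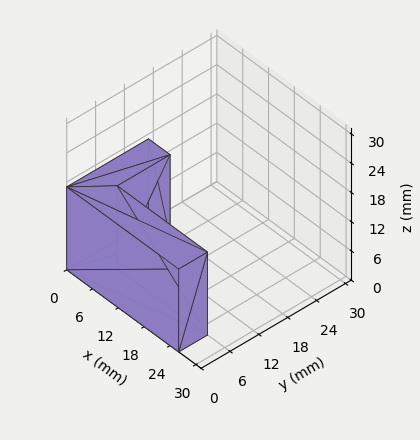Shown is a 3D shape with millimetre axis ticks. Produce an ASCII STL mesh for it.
Reading the render: the shape is an L-shaped prism: outer 26 × 17 mm, arm thicknesses ≈ 6 mm (horizontal) and 5 mm (vertical), extruded 17 mm in z (dimensions read to the nearest mm from the axis ticks). For the STL, each face is triangulated and given an outward normal.

solid part
  facet normal 0.0000 0.0000 -1.0000
    outer loop
      vertex 26.000 6.000 0.000
      vertex 26.000 0.000 0.000
      vertex 0.000 0.000 0.000
    endloop
  endfacet
  facet normal 0.0000 0.0000 -1.0000
    outer loop
      vertex 5.000 6.000 0.000
      vertex 26.000 6.000 0.000
      vertex 0.000 0.000 0.000
    endloop
  endfacet
  facet normal 0.0000 0.0000 -1.0000
    outer loop
      vertex 5.000 17.000 0.000
      vertex 5.000 6.000 0.000
      vertex 0.000 0.000 0.000
    endloop
  endfacet
  facet normal 0.0000 0.0000 -1.0000
    outer loop
      vertex 0.000 17.000 0.000
      vertex 5.000 17.000 0.000
      vertex 0.000 0.000 0.000
    endloop
  endfacet
  facet normal 0.0000 0.0000 1.0000
    outer loop
      vertex 0.000 0.000 17.000
      vertex 26.000 0.000 17.000
      vertex 26.000 6.000 17.000
    endloop
  endfacet
  facet normal 0.0000 0.0000 1.0000
    outer loop
      vertex 0.000 0.000 17.000
      vertex 26.000 6.000 17.000
      vertex 5.000 6.000 17.000
    endloop
  endfacet
  facet normal 0.0000 0.0000 1.0000
    outer loop
      vertex 0.000 0.000 17.000
      vertex 5.000 6.000 17.000
      vertex 5.000 17.000 17.000
    endloop
  endfacet
  facet normal 0.0000 0.0000 1.0000
    outer loop
      vertex 0.000 0.000 17.000
      vertex 5.000 17.000 17.000
      vertex 0.000 17.000 17.000
    endloop
  endfacet
  facet normal 0.0000 -1.0000 0.0000
    outer loop
      vertex 0.000 0.000 0.000
      vertex 26.000 0.000 0.000
      vertex 26.000 0.000 17.000
    endloop
  endfacet
  facet normal 0.0000 -1.0000 0.0000
    outer loop
      vertex 0.000 0.000 0.000
      vertex 26.000 0.000 17.000
      vertex 0.000 0.000 17.000
    endloop
  endfacet
  facet normal 1.0000 0.0000 0.0000
    outer loop
      vertex 26.000 0.000 0.000
      vertex 26.000 6.000 0.000
      vertex 26.000 6.000 17.000
    endloop
  endfacet
  facet normal 1.0000 0.0000 0.0000
    outer loop
      vertex 26.000 0.000 0.000
      vertex 26.000 6.000 17.000
      vertex 26.000 0.000 17.000
    endloop
  endfacet
  facet normal 0.0000 1.0000 0.0000
    outer loop
      vertex 26.000 6.000 0.000
      vertex 5.000 6.000 0.000
      vertex 5.000 6.000 17.000
    endloop
  endfacet
  facet normal 0.0000 1.0000 0.0000
    outer loop
      vertex 26.000 6.000 0.000
      vertex 5.000 6.000 17.000
      vertex 26.000 6.000 17.000
    endloop
  endfacet
  facet normal 1.0000 0.0000 0.0000
    outer loop
      vertex 5.000 6.000 0.000
      vertex 5.000 17.000 0.000
      vertex 5.000 17.000 17.000
    endloop
  endfacet
  facet normal 1.0000 0.0000 0.0000
    outer loop
      vertex 5.000 6.000 0.000
      vertex 5.000 17.000 17.000
      vertex 5.000 6.000 17.000
    endloop
  endfacet
  facet normal 0.0000 1.0000 0.0000
    outer loop
      vertex 5.000 17.000 0.000
      vertex 0.000 17.000 0.000
      vertex 0.000 17.000 17.000
    endloop
  endfacet
  facet normal 0.0000 1.0000 0.0000
    outer loop
      vertex 5.000 17.000 0.000
      vertex 0.000 17.000 17.000
      vertex 5.000 17.000 17.000
    endloop
  endfacet
  facet normal -1.0000 0.0000 0.0000
    outer loop
      vertex 0.000 17.000 0.000
      vertex 0.000 0.000 0.000
      vertex 0.000 0.000 17.000
    endloop
  endfacet
  facet normal -1.0000 0.0000 0.0000
    outer loop
      vertex 0.000 17.000 0.000
      vertex 0.000 0.000 17.000
      vertex 0.000 17.000 17.000
    endloop
  endfacet
endsolid part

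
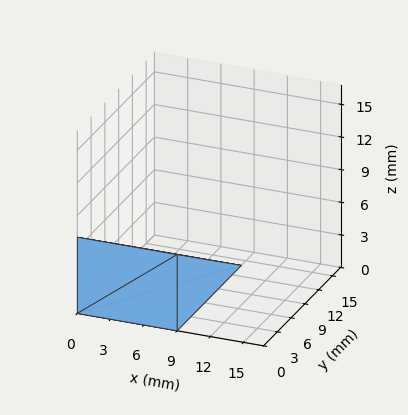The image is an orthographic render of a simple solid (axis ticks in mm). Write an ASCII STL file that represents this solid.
Reading the render: the shape is a wedge (ramp): 9 × 14 mm base, rising to 7 mm along the y=0 edge and sloping linearly to z=0 at y=14 (dimensions read to the nearest mm from the axis ticks). For the STL, each face is triangulated and given an outward normal.

solid part
  facet normal 0.0000 0.0000 -1.0000
    outer loop
      vertex 9.00 14.00 0.00
      vertex 9.00 0.00 0.00
      vertex 0.00 0.00 0.00
    endloop
  endfacet
  facet normal 0.0000 0.0000 -1.0000
    outer loop
      vertex 0.00 14.00 0.00
      vertex 9.00 14.00 0.00
      vertex 0.00 0.00 0.00
    endloop
  endfacet
  facet normal 0.0000 -1.0000 0.0000
    outer loop
      vertex 0.00 0.00 0.00
      vertex 9.00 0.00 0.00
      vertex 9.00 0.00 7.00
    endloop
  endfacet
  facet normal 0.0000 -1.0000 0.0000
    outer loop
      vertex 0.00 0.00 0.00
      vertex 9.00 0.00 7.00
      vertex 0.00 0.00 7.00
    endloop
  endfacet
  facet normal 0.0000 0.4472 0.8944
    outer loop
      vertex 0.00 0.00 7.00
      vertex 9.00 0.00 7.00
      vertex 9.00 14.00 0.00
    endloop
  endfacet
  facet normal 0.0000 0.4472 0.8944
    outer loop
      vertex 0.00 0.00 7.00
      vertex 9.00 14.00 0.00
      vertex 0.00 14.00 0.00
    endloop
  endfacet
  facet normal -1.0000 0.0000 0.0000
    outer loop
      vertex 0.00 0.00 7.00
      vertex 0.00 14.00 0.00
      vertex 0.00 0.00 0.00
    endloop
  endfacet
  facet normal 1.0000 0.0000 0.0000
    outer loop
      vertex 9.00 0.00 0.00
      vertex 9.00 14.00 0.00
      vertex 9.00 0.00 7.00
    endloop
  endfacet
endsolid part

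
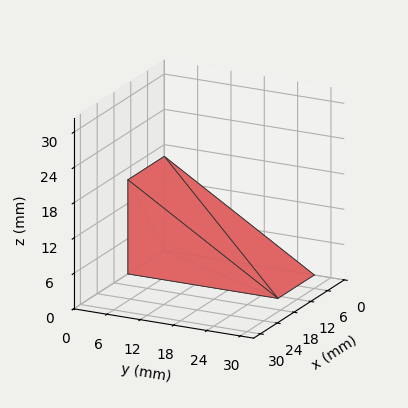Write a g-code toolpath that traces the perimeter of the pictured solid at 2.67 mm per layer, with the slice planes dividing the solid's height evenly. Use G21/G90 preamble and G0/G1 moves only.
Reading the render: the shape is a wedge (ramp): 13 × 27 mm base, rising to 16 mm along the y=0 edge and sloping linearly to z=0 at y=27 (dimensions read to the nearest mm from the axis ticks). For the g-code, the solid's height is divided into equal slices at the stated Δz and each level perimeter traced with G1 moves after a G0 lift.

; perimeter-only toolpath
G21 ; units = mm
G90 ; absolute positioning
G28 ; home
; layer 1
G0 Z2.67
G0 X0.00 Y0.00
G1 X13.00 Y0.00
G1 X13.00 Y22.50
G1 X0.00 Y22.50
G1 X0.00 Y0.00
; layer 2
G0 Z5.33
G0 X0.00 Y0.00
G1 X13.00 Y0.00
G1 X13.00 Y18.00
G1 X0.00 Y18.00
G1 X0.00 Y0.00
; layer 3
G0 Z8.00
G0 X0.00 Y0.00
G1 X13.00 Y0.00
G1 X13.00 Y13.50
G1 X0.00 Y13.50
G1 X0.00 Y0.00
; layer 4
G0 Z10.67
G0 X0.00 Y0.00
G1 X13.00 Y0.00
G1 X13.00 Y9.00
G1 X0.00 Y9.00
G1 X0.00 Y0.00
; layer 5
G0 Z13.33
G0 X0.00 Y0.00
G1 X13.00 Y0.00
G1 X13.00 Y4.50
G1 X0.00 Y4.50
G1 X0.00 Y0.00
M2 ; end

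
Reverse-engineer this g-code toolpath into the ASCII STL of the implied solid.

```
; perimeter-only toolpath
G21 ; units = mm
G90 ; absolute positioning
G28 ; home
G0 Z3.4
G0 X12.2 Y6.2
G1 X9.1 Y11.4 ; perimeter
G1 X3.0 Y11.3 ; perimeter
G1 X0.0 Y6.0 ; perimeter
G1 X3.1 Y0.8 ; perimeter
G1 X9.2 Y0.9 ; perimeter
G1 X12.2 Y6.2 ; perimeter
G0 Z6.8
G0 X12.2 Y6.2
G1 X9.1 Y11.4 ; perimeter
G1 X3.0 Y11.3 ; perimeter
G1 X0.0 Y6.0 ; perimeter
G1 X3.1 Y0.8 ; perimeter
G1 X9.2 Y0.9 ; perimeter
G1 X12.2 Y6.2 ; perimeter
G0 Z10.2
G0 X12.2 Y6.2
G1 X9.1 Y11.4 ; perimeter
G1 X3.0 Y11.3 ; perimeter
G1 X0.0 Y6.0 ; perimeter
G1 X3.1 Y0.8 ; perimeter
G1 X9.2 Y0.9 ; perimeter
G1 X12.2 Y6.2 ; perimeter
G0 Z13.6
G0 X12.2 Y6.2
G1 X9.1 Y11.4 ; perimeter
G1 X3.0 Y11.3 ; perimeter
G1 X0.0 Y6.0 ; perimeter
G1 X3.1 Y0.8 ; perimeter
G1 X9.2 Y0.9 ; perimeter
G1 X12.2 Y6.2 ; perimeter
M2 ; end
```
solid part
  facet normal 0.0000 0.0000 -1.0000
    outer loop
      vertex 3.0 11.3 0.0
      vertex 9.1 11.4 0.0
      vertex 12.2 6.2 0.0
    endloop
  endfacet
  facet normal 0.0000 0.0000 -1.0000
    outer loop
      vertex 0.0 6.0 0.0
      vertex 3.0 11.3 0.0
      vertex 12.2 6.2 0.0
    endloop
  endfacet
  facet normal 0.0000 0.0000 -1.0000
    outer loop
      vertex 3.1 0.8 0.0
      vertex 0.0 6.0 0.0
      vertex 12.2 6.2 0.0
    endloop
  endfacet
  facet normal 0.0000 0.0000 -1.0000
    outer loop
      vertex 9.2 0.9 0.0
      vertex 3.1 0.8 0.0
      vertex 12.2 6.2 0.0
    endloop
  endfacet
  facet normal 0.0000 0.0000 1.0000
    outer loop
      vertex 12.2 6.2 13.6
      vertex 9.1 11.4 13.6
      vertex 3.0 11.3 13.6
    endloop
  endfacet
  facet normal 0.0000 0.0000 1.0000
    outer loop
      vertex 12.2 6.2 13.6
      vertex 3.0 11.3 13.6
      vertex 0.0 6.0 13.6
    endloop
  endfacet
  facet normal 0.0000 0.0000 1.0000
    outer loop
      vertex 12.2 6.2 13.6
      vertex 0.0 6.0 13.6
      vertex 3.1 0.8 13.6
    endloop
  endfacet
  facet normal 0.0000 0.0000 1.0000
    outer loop
      vertex 12.2 6.2 13.6
      vertex 3.1 0.8 13.6
      vertex 9.2 0.9 13.6
    endloop
  endfacet
  facet normal 0.8589 0.5121 0.0000
    outer loop
      vertex 12.2 6.2 0.0
      vertex 9.1 11.4 0.0
      vertex 9.1 11.4 13.6
    endloop
  endfacet
  facet normal 0.8589 0.5121 0.0000
    outer loop
      vertex 12.2 6.2 0.0
      vertex 9.1 11.4 13.6
      vertex 12.2 6.2 13.6
    endloop
  endfacet
  facet normal -0.0164 0.9999 0.0000
    outer loop
      vertex 9.1 11.4 0.0
      vertex 3.0 11.3 0.0
      vertex 3.0 11.3 13.6
    endloop
  endfacet
  facet normal -0.0164 0.9999 0.0000
    outer loop
      vertex 9.1 11.4 0.0
      vertex 3.0 11.3 13.6
      vertex 9.1 11.4 13.6
    endloop
  endfacet
  facet normal -0.8703 0.4926 0.0000
    outer loop
      vertex 3.0 11.3 0.0
      vertex 0.0 6.0 0.0
      vertex 0.0 6.0 13.6
    endloop
  endfacet
  facet normal -0.8703 0.4926 0.0000
    outer loop
      vertex 3.0 11.3 0.0
      vertex 0.0 6.0 13.6
      vertex 3.0 11.3 13.6
    endloop
  endfacet
  facet normal -0.8589 -0.5121 0.0000
    outer loop
      vertex 0.0 6.0 0.0
      vertex 3.1 0.8 0.0
      vertex 3.1 0.8 13.6
    endloop
  endfacet
  facet normal -0.8589 -0.5121 0.0000
    outer loop
      vertex 0.0 6.0 0.0
      vertex 3.1 0.8 13.6
      vertex 0.0 6.0 13.6
    endloop
  endfacet
  facet normal 0.0164 -0.9999 0.0000
    outer loop
      vertex 3.1 0.8 0.0
      vertex 9.2 0.9 0.0
      vertex 9.2 0.9 13.6
    endloop
  endfacet
  facet normal 0.0164 -0.9999 0.0000
    outer loop
      vertex 3.1 0.8 0.0
      vertex 9.2 0.9 13.6
      vertex 3.1 0.8 13.6
    endloop
  endfacet
  facet normal 0.8703 -0.4926 0.0000
    outer loop
      vertex 9.2 0.9 0.0
      vertex 12.2 6.2 0.0
      vertex 12.2 6.2 13.6
    endloop
  endfacet
  facet normal 0.8703 -0.4926 0.0000
    outer loop
      vertex 9.2 0.9 0.0
      vertex 12.2 6.2 13.6
      vertex 9.2 0.9 13.6
    endloop
  endfacet
endsolid part

The G0 Z moves step by Δz≈3.4 mm. Every layer's G1 loop is the same polygon, so the solid is a straight extrusion of it from z=0 to z≈13.6. Closing with flat bottom and top caps and triangulating gives 20 facets — a regular 6-sided prism (a cylinder approximated with 6 flat sides), circumscribed radius ≈ 6.1 mm, height ≈ 13.6 mm.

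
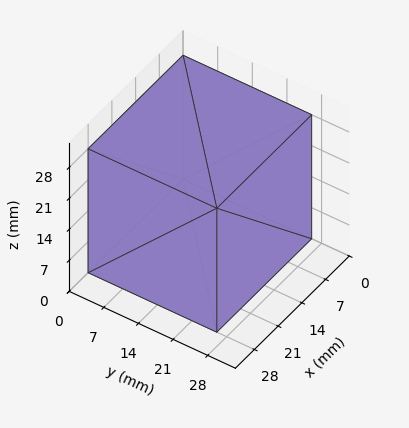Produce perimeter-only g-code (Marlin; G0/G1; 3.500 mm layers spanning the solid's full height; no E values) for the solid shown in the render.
Reading the render: the shape is a rectangular box, roughly 28 × 26 mm footprint and 28 mm tall (dimensions read to the nearest mm from the axis ticks). For the g-code, the solid's height is divided into equal slices at the stated Δz and each level perimeter traced with G1 moves after a G0 lift.

; perimeter-only toolpath
G21 ; units = mm
G90 ; absolute positioning
G28 ; home
; layer 1
G0 Z3.500
G0 X0.000 Y0.000
G1 X28.000 Y0.000
G1 X28.000 Y26.000
G1 X0.000 Y26.000
G1 X0.000 Y0.000
; layer 2
G0 Z7.000
G0 X0.000 Y0.000
G1 X28.000 Y0.000
G1 X28.000 Y26.000
G1 X0.000 Y26.000
G1 X0.000 Y0.000
; layer 3
G0 Z10.500
G0 X0.000 Y0.000
G1 X28.000 Y0.000
G1 X28.000 Y26.000
G1 X0.000 Y26.000
G1 X0.000 Y0.000
; layer 4
G0 Z14.000
G0 X0.000 Y0.000
G1 X28.000 Y0.000
G1 X28.000 Y26.000
G1 X0.000 Y26.000
G1 X0.000 Y0.000
; layer 5
G0 Z17.500
G0 X0.000 Y0.000
G1 X28.000 Y0.000
G1 X28.000 Y26.000
G1 X0.000 Y26.000
G1 X0.000 Y0.000
; layer 6
G0 Z21.000
G0 X0.000 Y0.000
G1 X28.000 Y0.000
G1 X28.000 Y26.000
G1 X0.000 Y26.000
G1 X0.000 Y0.000
; layer 7
G0 Z24.500
G0 X0.000 Y0.000
G1 X28.000 Y0.000
G1 X28.000 Y26.000
G1 X0.000 Y26.000
G1 X0.000 Y0.000
; layer 8
G0 Z28.000
G0 X0.000 Y0.000
G1 X28.000 Y0.000
G1 X28.000 Y26.000
G1 X0.000 Y26.000
G1 X0.000 Y0.000
M2 ; end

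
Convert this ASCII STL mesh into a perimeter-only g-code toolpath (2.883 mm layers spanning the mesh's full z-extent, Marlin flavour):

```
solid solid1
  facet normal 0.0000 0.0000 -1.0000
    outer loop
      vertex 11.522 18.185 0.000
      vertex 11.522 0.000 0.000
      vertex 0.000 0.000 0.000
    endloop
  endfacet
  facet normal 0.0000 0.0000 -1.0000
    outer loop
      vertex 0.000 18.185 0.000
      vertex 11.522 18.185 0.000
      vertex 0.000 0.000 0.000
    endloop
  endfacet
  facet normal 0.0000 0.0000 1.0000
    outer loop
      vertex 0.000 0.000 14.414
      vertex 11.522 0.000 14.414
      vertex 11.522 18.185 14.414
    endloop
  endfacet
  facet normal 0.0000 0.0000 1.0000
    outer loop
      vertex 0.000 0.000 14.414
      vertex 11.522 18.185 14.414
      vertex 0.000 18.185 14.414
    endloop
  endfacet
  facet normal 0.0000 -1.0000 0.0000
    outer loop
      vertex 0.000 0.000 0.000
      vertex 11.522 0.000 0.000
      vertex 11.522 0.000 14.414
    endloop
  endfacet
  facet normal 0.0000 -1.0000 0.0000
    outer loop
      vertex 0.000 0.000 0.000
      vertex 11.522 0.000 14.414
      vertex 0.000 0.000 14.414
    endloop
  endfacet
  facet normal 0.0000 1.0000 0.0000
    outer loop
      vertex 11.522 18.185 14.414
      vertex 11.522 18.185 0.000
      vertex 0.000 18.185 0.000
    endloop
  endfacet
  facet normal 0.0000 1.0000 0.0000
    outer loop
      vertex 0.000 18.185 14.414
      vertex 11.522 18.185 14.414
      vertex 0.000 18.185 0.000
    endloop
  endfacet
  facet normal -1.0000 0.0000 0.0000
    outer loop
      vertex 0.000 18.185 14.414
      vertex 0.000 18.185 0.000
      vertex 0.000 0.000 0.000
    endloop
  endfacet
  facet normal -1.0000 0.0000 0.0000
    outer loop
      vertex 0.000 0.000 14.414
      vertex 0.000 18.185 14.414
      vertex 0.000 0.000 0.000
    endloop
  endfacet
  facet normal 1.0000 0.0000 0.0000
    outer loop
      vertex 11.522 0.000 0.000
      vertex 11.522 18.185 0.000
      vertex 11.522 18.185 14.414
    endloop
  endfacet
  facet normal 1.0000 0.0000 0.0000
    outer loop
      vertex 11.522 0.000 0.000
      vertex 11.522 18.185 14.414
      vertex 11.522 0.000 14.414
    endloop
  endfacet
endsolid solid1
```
; perimeter-only toolpath
G21 ; units = mm
G90 ; absolute positioning
G28 ; home
; layer 1
G0 Z2.883
G0 X0.000 Y0.000
G1 X11.522 Y0.000
G1 X11.522 Y18.185
G1 X0.000 Y18.185
G1 X0.000 Y0.000
; layer 2
G0 Z5.766
G0 X0.000 Y0.000
G1 X11.522 Y0.000
G1 X11.522 Y18.185
G1 X0.000 Y18.185
G1 X0.000 Y0.000
; layer 3
G0 Z8.648
G0 X0.000 Y0.000
G1 X11.522 Y0.000
G1 X11.522 Y18.185
G1 X0.000 Y18.185
G1 X0.000 Y0.000
; layer 4
G0 Z11.531
G0 X0.000 Y0.000
G1 X11.522 Y0.000
G1 X11.522 Y18.185
G1 X0.000 Y18.185
G1 X0.000 Y0.000
; layer 5
G0 Z14.414
G0 X0.000 Y0.000
G1 X11.522 Y0.000
G1 X11.522 Y18.185
G1 X0.000 Y18.185
G1 X0.000 Y0.000
M2 ; end

The solid is a rectangular box, roughly 11.5 × 18.2 mm footprint and 14.4 mm tall. Slicing at Δz = 2.883 mm — 5 equal slices spanning the solid's height, so layer i sits at z = i·h/5 — gives 5 non-empty perimeters. Each is a 4-segment closed polygon; G0 lifts to the layer z and rapids to the start vertex, then G1 traces the edges.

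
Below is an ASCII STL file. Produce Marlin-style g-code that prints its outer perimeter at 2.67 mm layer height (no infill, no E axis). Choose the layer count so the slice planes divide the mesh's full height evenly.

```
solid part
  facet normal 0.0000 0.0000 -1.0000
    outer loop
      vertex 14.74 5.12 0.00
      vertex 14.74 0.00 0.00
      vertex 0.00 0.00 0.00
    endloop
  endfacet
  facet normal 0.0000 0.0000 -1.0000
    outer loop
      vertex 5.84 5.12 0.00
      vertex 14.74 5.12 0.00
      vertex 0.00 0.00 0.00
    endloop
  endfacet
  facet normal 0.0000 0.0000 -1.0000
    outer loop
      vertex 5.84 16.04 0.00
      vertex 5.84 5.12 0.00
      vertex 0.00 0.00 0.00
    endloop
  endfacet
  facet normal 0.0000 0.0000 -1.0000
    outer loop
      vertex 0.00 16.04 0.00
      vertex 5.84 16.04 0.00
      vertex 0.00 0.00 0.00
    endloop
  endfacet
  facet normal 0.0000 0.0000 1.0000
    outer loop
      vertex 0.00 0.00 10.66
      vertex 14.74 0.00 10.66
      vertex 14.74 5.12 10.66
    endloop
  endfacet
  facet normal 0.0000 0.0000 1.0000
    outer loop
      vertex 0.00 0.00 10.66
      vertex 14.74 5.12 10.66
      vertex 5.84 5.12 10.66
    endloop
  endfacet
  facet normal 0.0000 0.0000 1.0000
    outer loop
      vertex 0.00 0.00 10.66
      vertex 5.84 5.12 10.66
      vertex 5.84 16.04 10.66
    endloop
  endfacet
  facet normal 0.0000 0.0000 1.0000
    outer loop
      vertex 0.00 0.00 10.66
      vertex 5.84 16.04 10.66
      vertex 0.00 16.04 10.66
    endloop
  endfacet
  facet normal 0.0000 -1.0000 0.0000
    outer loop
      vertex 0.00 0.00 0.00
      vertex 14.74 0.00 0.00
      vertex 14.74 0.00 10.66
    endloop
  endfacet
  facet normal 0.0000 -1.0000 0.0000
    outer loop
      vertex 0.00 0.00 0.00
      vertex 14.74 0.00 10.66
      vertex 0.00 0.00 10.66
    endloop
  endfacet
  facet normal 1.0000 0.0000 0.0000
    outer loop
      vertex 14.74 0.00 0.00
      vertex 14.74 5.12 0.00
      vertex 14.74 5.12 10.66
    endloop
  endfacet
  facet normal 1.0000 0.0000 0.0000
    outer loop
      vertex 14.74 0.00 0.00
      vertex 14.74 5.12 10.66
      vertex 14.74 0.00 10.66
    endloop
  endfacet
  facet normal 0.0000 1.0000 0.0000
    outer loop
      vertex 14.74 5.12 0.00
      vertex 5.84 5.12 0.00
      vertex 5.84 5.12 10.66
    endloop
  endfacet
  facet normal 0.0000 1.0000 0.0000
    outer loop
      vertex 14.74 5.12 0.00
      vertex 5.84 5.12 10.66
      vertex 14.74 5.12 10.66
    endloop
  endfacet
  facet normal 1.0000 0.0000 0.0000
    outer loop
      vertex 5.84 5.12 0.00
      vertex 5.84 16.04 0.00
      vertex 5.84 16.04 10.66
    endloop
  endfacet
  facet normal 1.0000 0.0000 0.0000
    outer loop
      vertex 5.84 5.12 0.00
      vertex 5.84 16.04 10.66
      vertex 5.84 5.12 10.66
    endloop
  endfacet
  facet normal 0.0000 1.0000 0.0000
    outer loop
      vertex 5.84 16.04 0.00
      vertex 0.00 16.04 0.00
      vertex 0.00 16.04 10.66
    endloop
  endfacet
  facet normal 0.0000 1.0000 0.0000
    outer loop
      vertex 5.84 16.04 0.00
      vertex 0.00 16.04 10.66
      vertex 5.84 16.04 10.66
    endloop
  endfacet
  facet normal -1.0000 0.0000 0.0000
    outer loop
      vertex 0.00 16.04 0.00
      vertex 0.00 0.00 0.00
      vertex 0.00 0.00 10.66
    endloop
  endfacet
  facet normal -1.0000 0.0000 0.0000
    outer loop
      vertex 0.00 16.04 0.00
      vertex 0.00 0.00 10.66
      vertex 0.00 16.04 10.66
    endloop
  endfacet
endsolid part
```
; perimeter-only toolpath
G21 ; units = mm
G90 ; absolute positioning
G28 ; home
; layer 1
G0 Z2.67
G0 X0.00 Y0.00
G1 X14.74 Y0.00
G1 X14.74 Y5.12
G1 X5.84 Y5.12
G1 X5.84 Y16.04
G1 X0.00 Y16.04
G1 X0.00 Y0.00
; layer 2
G0 Z5.33
G0 X0.00 Y0.00
G1 X14.74 Y0.00
G1 X14.74 Y5.12
G1 X5.84 Y5.12
G1 X5.84 Y16.04
G1 X0.00 Y16.04
G1 X0.00 Y0.00
; layer 3
G0 Z8.00
G0 X0.00 Y0.00
G1 X14.74 Y0.00
G1 X14.74 Y5.12
G1 X5.84 Y5.12
G1 X5.84 Y16.04
G1 X0.00 Y16.04
G1 X0.00 Y0.00
; layer 4
G0 Z10.66
G0 X0.00 Y0.00
G1 X14.74 Y0.00
G1 X14.74 Y5.12
G1 X5.84 Y5.12
G1 X5.84 Y16.04
G1 X0.00 Y16.04
G1 X0.00 Y0.00
M2 ; end

The solid is an L-shaped prism: outer 14.7 × 16 mm, arm thicknesses ≈ 5.12 mm (horizontal) and 5.84 mm (vertical), extruded 10.7 mm in z. Slicing at Δz = 2.67 mm — 4 equal slices spanning the solid's height, so layer i sits at z = i·h/4 — gives 4 non-empty perimeters. Each is a 6-segment closed polygon; G0 lifts to the layer z and rapids to the start vertex, then G1 traces the edges.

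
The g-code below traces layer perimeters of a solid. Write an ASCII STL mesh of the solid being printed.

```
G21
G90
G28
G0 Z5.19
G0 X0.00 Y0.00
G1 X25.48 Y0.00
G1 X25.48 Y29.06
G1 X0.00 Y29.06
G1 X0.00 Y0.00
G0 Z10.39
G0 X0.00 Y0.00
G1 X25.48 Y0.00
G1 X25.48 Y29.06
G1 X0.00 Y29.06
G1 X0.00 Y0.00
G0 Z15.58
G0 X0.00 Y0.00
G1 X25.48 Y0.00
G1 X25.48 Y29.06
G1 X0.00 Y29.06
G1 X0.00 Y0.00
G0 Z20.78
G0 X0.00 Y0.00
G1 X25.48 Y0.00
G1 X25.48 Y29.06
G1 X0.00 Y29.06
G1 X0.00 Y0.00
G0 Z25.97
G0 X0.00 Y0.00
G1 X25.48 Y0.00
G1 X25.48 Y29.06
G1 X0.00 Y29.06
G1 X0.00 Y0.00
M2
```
solid part
  facet normal 0.0000 0.0000 -1.0000
    outer loop
      vertex 25.48 29.06 0.00
      vertex 25.48 0.00 0.00
      vertex 0.00 0.00 0.00
    endloop
  endfacet
  facet normal 0.0000 0.0000 -1.0000
    outer loop
      vertex 0.00 29.06 0.00
      vertex 25.48 29.06 0.00
      vertex 0.00 0.00 0.00
    endloop
  endfacet
  facet normal 0.0000 0.0000 1.0000
    outer loop
      vertex 0.00 0.00 25.97
      vertex 25.48 0.00 25.97
      vertex 25.48 29.06 25.97
    endloop
  endfacet
  facet normal 0.0000 0.0000 1.0000
    outer loop
      vertex 0.00 0.00 25.97
      vertex 25.48 29.06 25.97
      vertex 0.00 29.06 25.97
    endloop
  endfacet
  facet normal 0.0000 -1.0000 0.0000
    outer loop
      vertex 0.00 0.00 0.00
      vertex 25.48 0.00 0.00
      vertex 25.48 0.00 25.97
    endloop
  endfacet
  facet normal 0.0000 -1.0000 0.0000
    outer loop
      vertex 0.00 0.00 0.00
      vertex 25.48 0.00 25.97
      vertex 0.00 0.00 25.97
    endloop
  endfacet
  facet normal 0.0000 1.0000 0.0000
    outer loop
      vertex 25.48 29.06 25.97
      vertex 25.48 29.06 0.00
      vertex 0.00 29.06 0.00
    endloop
  endfacet
  facet normal 0.0000 1.0000 0.0000
    outer loop
      vertex 0.00 29.06 25.97
      vertex 25.48 29.06 25.97
      vertex 0.00 29.06 0.00
    endloop
  endfacet
  facet normal -1.0000 0.0000 0.0000
    outer loop
      vertex 0.00 29.06 25.97
      vertex 0.00 29.06 0.00
      vertex 0.00 0.00 0.00
    endloop
  endfacet
  facet normal -1.0000 0.0000 0.0000
    outer loop
      vertex 0.00 0.00 25.97
      vertex 0.00 29.06 25.97
      vertex 0.00 0.00 0.00
    endloop
  endfacet
  facet normal 1.0000 0.0000 0.0000
    outer loop
      vertex 25.48 0.00 0.00
      vertex 25.48 29.06 0.00
      vertex 25.48 29.06 25.97
    endloop
  endfacet
  facet normal 1.0000 0.0000 0.0000
    outer loop
      vertex 25.48 0.00 0.00
      vertex 25.48 29.06 25.97
      vertex 25.48 0.00 25.97
    endloop
  endfacet
endsolid part

The G0 Z moves step by Δz≈5.19 mm. Every layer's G1 loop is the same polygon, so the solid is a straight extrusion of it from z=0 to z≈26. Closing with flat bottom and top caps and triangulating gives 12 facets — a rectangular box, roughly 25.5 × 29.1 mm footprint and 26 mm tall.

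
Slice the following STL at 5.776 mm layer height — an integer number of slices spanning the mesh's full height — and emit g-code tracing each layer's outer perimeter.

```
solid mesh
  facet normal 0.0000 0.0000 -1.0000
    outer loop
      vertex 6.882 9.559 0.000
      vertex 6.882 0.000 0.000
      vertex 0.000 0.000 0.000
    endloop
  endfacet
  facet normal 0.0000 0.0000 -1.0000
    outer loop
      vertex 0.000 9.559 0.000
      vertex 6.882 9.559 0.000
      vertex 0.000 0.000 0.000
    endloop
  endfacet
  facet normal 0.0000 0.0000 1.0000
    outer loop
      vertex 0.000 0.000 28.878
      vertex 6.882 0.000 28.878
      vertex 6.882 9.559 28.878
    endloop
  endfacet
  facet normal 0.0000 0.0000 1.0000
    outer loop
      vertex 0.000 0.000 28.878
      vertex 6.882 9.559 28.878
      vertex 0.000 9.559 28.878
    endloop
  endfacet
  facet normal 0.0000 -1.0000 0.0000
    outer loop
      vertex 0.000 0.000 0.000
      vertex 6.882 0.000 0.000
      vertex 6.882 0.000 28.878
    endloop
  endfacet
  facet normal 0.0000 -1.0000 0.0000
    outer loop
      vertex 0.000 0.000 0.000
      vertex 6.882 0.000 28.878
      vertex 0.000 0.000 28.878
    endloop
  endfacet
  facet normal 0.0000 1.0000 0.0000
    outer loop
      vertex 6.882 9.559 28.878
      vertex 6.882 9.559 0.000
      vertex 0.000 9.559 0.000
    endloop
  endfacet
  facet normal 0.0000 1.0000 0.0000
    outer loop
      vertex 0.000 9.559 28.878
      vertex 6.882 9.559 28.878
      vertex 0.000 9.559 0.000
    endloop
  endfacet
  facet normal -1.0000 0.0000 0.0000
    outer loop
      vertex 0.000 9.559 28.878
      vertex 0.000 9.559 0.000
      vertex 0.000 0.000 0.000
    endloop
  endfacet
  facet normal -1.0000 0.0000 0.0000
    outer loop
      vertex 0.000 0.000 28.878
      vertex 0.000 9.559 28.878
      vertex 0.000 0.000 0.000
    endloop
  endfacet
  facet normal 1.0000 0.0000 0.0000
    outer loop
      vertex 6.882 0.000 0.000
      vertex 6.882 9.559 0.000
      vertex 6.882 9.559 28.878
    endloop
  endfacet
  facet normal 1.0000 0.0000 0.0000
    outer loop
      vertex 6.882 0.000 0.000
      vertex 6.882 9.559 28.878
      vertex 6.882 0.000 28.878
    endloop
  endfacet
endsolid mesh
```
; perimeter-only toolpath
G21 ; units = mm
G90 ; absolute positioning
G28 ; home
; layer 1
G0 Z5.776
G0 X0.000 Y0.000
G1 X6.882 Y0.000
G1 X6.882 Y9.559
G1 X0.000 Y9.559
G1 X0.000 Y0.000
; layer 2
G0 Z11.551
G0 X0.000 Y0.000
G1 X6.882 Y0.000
G1 X6.882 Y9.559
G1 X0.000 Y9.559
G1 X0.000 Y0.000
; layer 3
G0 Z17.327
G0 X0.000 Y0.000
G1 X6.882 Y0.000
G1 X6.882 Y9.559
G1 X0.000 Y9.559
G1 X0.000 Y0.000
; layer 4
G0 Z23.102
G0 X0.000 Y0.000
G1 X6.882 Y0.000
G1 X6.882 Y9.559
G1 X0.000 Y9.559
G1 X0.000 Y0.000
; layer 5
G0 Z28.878
G0 X0.000 Y0.000
G1 X6.882 Y0.000
G1 X6.882 Y9.559
G1 X0.000 Y9.559
G1 X0.000 Y0.000
M2 ; end

The solid is a rectangular box, roughly 6.88 × 9.56 mm footprint and 28.9 mm tall. Slicing at Δz = 5.776 mm — 5 equal slices spanning the solid's height, so layer i sits at z = i·h/5 — gives 5 non-empty perimeters. Each is a 4-segment closed polygon; G0 lifts to the layer z and rapids to the start vertex, then G1 traces the edges.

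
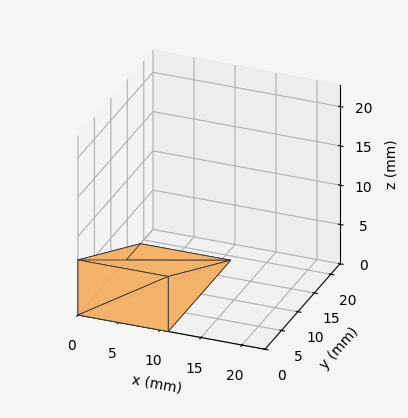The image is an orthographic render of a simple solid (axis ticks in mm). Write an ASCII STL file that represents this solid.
Reading the render: the shape is a wedge (ramp): 11 × 19 mm base, rising to 7 mm along the y=0 edge and sloping linearly to z=0 at y=19 (dimensions read to the nearest mm from the axis ticks). For the STL, each face is triangulated and given an outward normal.

solid part
  facet normal 0.0000 0.0000 -1.0000
    outer loop
      vertex 11.000 19.000 0.000
      vertex 11.000 0.000 0.000
      vertex 0.000 0.000 0.000
    endloop
  endfacet
  facet normal 0.0000 0.0000 -1.0000
    outer loop
      vertex 0.000 19.000 0.000
      vertex 11.000 19.000 0.000
      vertex 0.000 0.000 0.000
    endloop
  endfacet
  facet normal 0.0000 -1.0000 0.0000
    outer loop
      vertex 0.000 0.000 0.000
      vertex 11.000 0.000 0.000
      vertex 11.000 0.000 7.000
    endloop
  endfacet
  facet normal 0.0000 -1.0000 0.0000
    outer loop
      vertex 0.000 0.000 0.000
      vertex 11.000 0.000 7.000
      vertex 0.000 0.000 7.000
    endloop
  endfacet
  facet normal 0.0000 0.3457 0.9383
    outer loop
      vertex 0.000 0.000 7.000
      vertex 11.000 0.000 7.000
      vertex 11.000 19.000 0.000
    endloop
  endfacet
  facet normal 0.0000 0.3457 0.9383
    outer loop
      vertex 0.000 0.000 7.000
      vertex 11.000 19.000 0.000
      vertex 0.000 19.000 0.000
    endloop
  endfacet
  facet normal -1.0000 0.0000 0.0000
    outer loop
      vertex 0.000 0.000 7.000
      vertex 0.000 19.000 0.000
      vertex 0.000 0.000 0.000
    endloop
  endfacet
  facet normal 1.0000 0.0000 0.0000
    outer loop
      vertex 11.000 0.000 0.000
      vertex 11.000 19.000 0.000
      vertex 11.000 0.000 7.000
    endloop
  endfacet
endsolid part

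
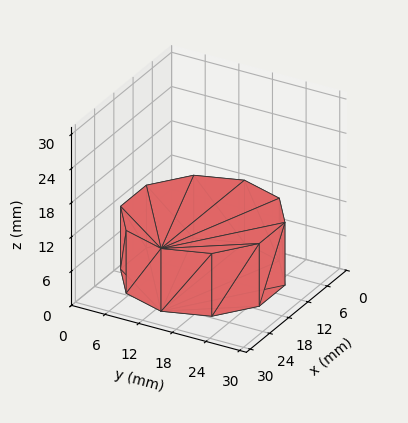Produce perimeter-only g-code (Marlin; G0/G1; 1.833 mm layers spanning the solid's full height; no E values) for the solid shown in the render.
Reading the render: the shape is a regular 10-sided prism (a cylinder approximated with 10 flat sides), circumscribed radius ≈ 13 mm, height ≈ 11 mm (dimensions read to the nearest mm from the axis ticks). For the g-code, the solid's height is divided into equal slices at the stated Δz and each level perimeter traced with G1 moves after a G0 lift.

; perimeter-only toolpath
G21 ; units = mm
G90 ; absolute positioning
G28 ; home
; layer 1
G0 Z1.833
G0 X26.000 Y13.000
G1 X23.517 Y20.641
G1 X17.017 Y25.364
G1 X8.983 Y25.364
G1 X2.483 Y20.641
G1 X0.000 Y13.000
G1 X2.483 Y5.359
G1 X8.983 Y0.636
G1 X17.017 Y0.636
G1 X23.517 Y5.359
G1 X26.000 Y13.000
; layer 2
G0 Z3.667
G0 X26.000 Y13.000
G1 X23.517 Y20.641
G1 X17.017 Y25.364
G1 X8.983 Y25.364
G1 X2.483 Y20.641
G1 X0.000 Y13.000
G1 X2.483 Y5.359
G1 X8.983 Y0.636
G1 X17.017 Y0.636
G1 X23.517 Y5.359
G1 X26.000 Y13.000
; layer 3
G0 Z5.500
G0 X26.000 Y13.000
G1 X23.517 Y20.641
G1 X17.017 Y25.364
G1 X8.983 Y25.364
G1 X2.483 Y20.641
G1 X0.000 Y13.000
G1 X2.483 Y5.359
G1 X8.983 Y0.636
G1 X17.017 Y0.636
G1 X23.517 Y5.359
G1 X26.000 Y13.000
; layer 4
G0 Z7.333
G0 X26.000 Y13.000
G1 X23.517 Y20.641
G1 X17.017 Y25.364
G1 X8.983 Y25.364
G1 X2.483 Y20.641
G1 X0.000 Y13.000
G1 X2.483 Y5.359
G1 X8.983 Y0.636
G1 X17.017 Y0.636
G1 X23.517 Y5.359
G1 X26.000 Y13.000
; layer 5
G0 Z9.167
G0 X26.000 Y13.000
G1 X23.517 Y20.641
G1 X17.017 Y25.364
G1 X8.983 Y25.364
G1 X2.483 Y20.641
G1 X0.000 Y13.000
G1 X2.483 Y5.359
G1 X8.983 Y0.636
G1 X17.017 Y0.636
G1 X23.517 Y5.359
G1 X26.000 Y13.000
; layer 6
G0 Z11.000
G0 X26.000 Y13.000
G1 X23.517 Y20.641
G1 X17.017 Y25.364
G1 X8.983 Y25.364
G1 X2.483 Y20.641
G1 X0.000 Y13.000
G1 X2.483 Y5.359
G1 X8.983 Y0.636
G1 X17.017 Y0.636
G1 X23.517 Y5.359
G1 X26.000 Y13.000
M2 ; end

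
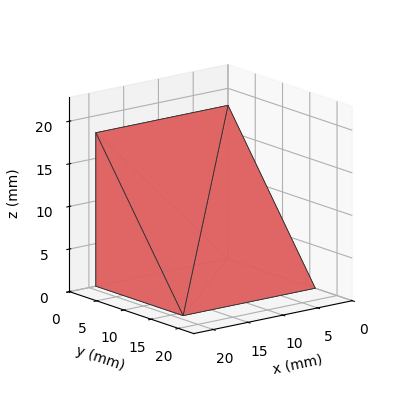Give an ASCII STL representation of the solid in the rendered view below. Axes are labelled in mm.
Reading the render: the shape is a wedge (ramp): 19 × 16 mm base, rising to 18 mm along the y=0 edge and sloping linearly to z=0 at y=16 (dimensions read to the nearest mm from the axis ticks). For the STL, each face is triangulated and given an outward normal.

solid part
  facet normal 0.0000 0.0000 -1.0000
    outer loop
      vertex 19.0 16.0 0.0
      vertex 19.0 0.0 0.0
      vertex 0.0 0.0 0.0
    endloop
  endfacet
  facet normal 0.0000 0.0000 -1.0000
    outer loop
      vertex 0.0 16.0 0.0
      vertex 19.0 16.0 0.0
      vertex 0.0 0.0 0.0
    endloop
  endfacet
  facet normal 0.0000 -1.0000 0.0000
    outer loop
      vertex 0.0 0.0 0.0
      vertex 19.0 0.0 0.0
      vertex 19.0 0.0 18.0
    endloop
  endfacet
  facet normal 0.0000 -1.0000 0.0000
    outer loop
      vertex 0.0 0.0 0.0
      vertex 19.0 0.0 18.0
      vertex 0.0 0.0 18.0
    endloop
  endfacet
  facet normal 0.0000 0.7474 0.6644
    outer loop
      vertex 0.0 0.0 18.0
      vertex 19.0 0.0 18.0
      vertex 19.0 16.0 0.0
    endloop
  endfacet
  facet normal 0.0000 0.7474 0.6644
    outer loop
      vertex 0.0 0.0 18.0
      vertex 19.0 16.0 0.0
      vertex 0.0 16.0 0.0
    endloop
  endfacet
  facet normal -1.0000 0.0000 0.0000
    outer loop
      vertex 0.0 0.0 18.0
      vertex 0.0 16.0 0.0
      vertex 0.0 0.0 0.0
    endloop
  endfacet
  facet normal 1.0000 0.0000 0.0000
    outer loop
      vertex 19.0 0.0 0.0
      vertex 19.0 16.0 0.0
      vertex 19.0 0.0 18.0
    endloop
  endfacet
endsolid part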